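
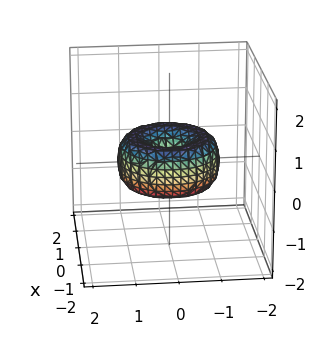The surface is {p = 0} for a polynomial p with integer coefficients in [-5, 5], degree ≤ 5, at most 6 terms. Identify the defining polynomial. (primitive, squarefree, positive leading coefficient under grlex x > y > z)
2*x^4 + 4*x^2*y^2 + 2*y^4 - 3*x^2 - 3*y^2 + 3*z^2

First, deg p = 4. The shape is more complex than any degree-3 surface.
Next, symmetry: every cross-section ⟂ z is a circle, so x, y appear only via x² + y².
Then, observable constraints: it meets the y-axis at y = 0 (among the integer gridlines); it crosses the x-axis at the gridline x = 0; it meets the z-axis at z = 0 (among the integer gridlines).
Finally, assembling these constraints gives the stated polynomial.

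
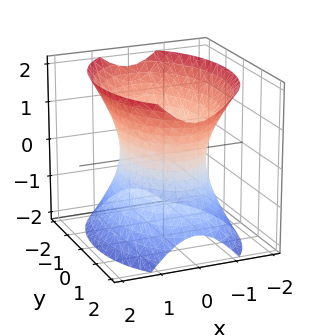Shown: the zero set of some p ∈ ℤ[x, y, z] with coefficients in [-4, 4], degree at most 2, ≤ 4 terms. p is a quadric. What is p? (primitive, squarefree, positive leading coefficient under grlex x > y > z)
2*x^2 + y^2 - z^2 - 2

Degree: an hourglass — one-sheet hyperboloid; a quadric, so deg p = 2.
Symmetries: it's symmetric under z → −z, forcing even powers of z; mirror symmetry x ↦ −x ⇒ only even powers of x; the y ↦ −y reflection is a symmetry, so y appears only in even powers.
Observable constraints: no z-intercept at any integer in the box; among the integer gridlines, it crosses the x-axis at x ∈ {-1, 1}.
Matching integer coefficients to the picture gives p.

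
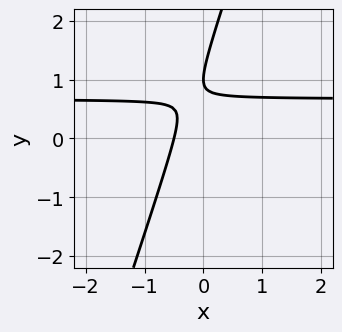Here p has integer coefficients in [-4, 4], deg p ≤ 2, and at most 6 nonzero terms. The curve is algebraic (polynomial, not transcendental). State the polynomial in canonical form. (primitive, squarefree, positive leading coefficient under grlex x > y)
3*x*y - y^2 - 2*x + 2*y - 1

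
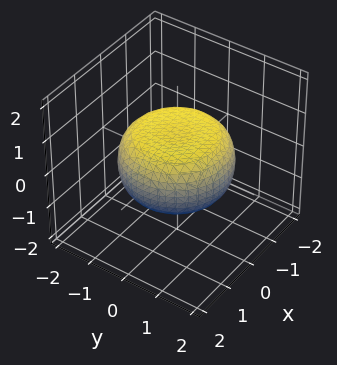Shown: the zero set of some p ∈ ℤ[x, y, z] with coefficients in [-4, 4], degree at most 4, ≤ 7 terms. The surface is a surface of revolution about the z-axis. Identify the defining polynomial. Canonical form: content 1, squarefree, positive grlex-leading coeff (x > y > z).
x^4 + 2*x^2*y^2 + y^4 - x^2 - y^2 + 3*z^2 - 2

(a) Degree: no degree-3 surface has this shape, so deg p = 4.
(b) Symmetry: the surface is invariant under rotation about z: p = q(x² + y², z).
(c) From the axis intercepts and sections: a circular section at z = 0 has radius between 1 and 2.
(d) The integer polynomial consistent with all of this is the stated p.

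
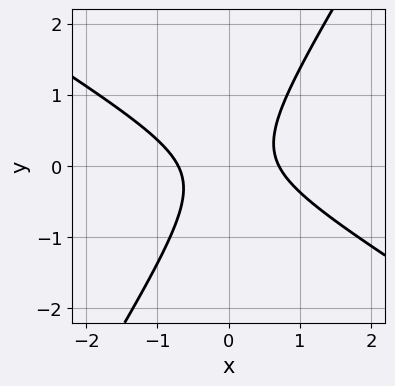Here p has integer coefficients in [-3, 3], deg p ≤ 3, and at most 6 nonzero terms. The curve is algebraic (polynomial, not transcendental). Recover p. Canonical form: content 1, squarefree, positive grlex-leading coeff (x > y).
First, degree: the shape is more complex than any degree-1 curve, so deg p = 2.
Then, against the integer gridlines: no y-intercept at any integer in the box.
Finally, together with the visible shape, these determine p as stated.

2*x^2 + 2*x*y - 2*y^2 - 1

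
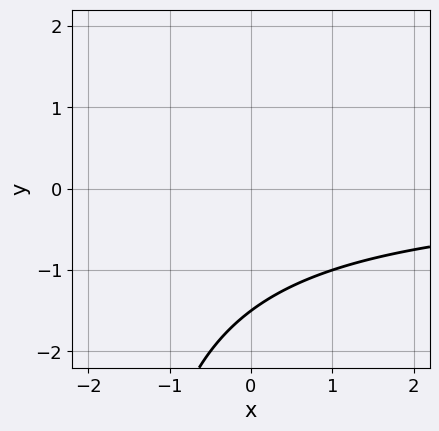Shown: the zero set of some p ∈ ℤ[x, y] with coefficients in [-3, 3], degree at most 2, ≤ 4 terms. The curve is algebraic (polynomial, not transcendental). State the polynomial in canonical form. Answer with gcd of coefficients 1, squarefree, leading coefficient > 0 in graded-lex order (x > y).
The degree is 2 — a generic line meets the curve in up to 2 points.
Reading off the gridlines: no x-intercept at any integer in the box.
Putting this together gives p.

x*y + 2*y + 3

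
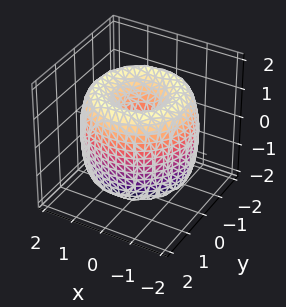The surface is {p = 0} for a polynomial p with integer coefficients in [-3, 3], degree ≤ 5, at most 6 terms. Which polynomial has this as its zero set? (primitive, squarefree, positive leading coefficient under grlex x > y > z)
x^4 + 2*x^2*y^2 + y^4 - 3*x^2 - 3*y^2 + z^2

Degree: a generic line meets the surface in up to 4 points, so deg p = 4.
By symmetry, every cross-section ⟂ z is a circle, so x, y appear only via x² + y².
Observable constraints: it crosses the y-axis at the gridline y = 0; a circular section at z = 0 has radius between 1 and 2.
Matching integer coefficients to the picture gives p.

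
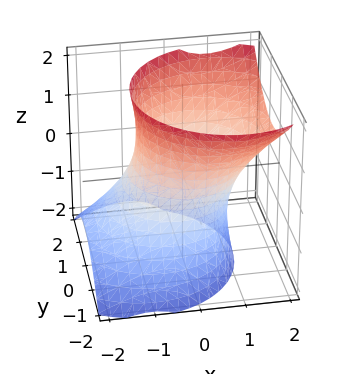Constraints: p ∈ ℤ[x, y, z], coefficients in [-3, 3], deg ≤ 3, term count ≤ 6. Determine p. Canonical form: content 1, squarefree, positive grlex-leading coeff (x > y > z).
2*x^2 - 2*x*z + 2*y^2 - z^2 - 3

1. deg p = 2.
2. Observable constraints: the surface avoids every integer z-axis point in the box.
3. The integer polynomial consistent with all of this is the stated p.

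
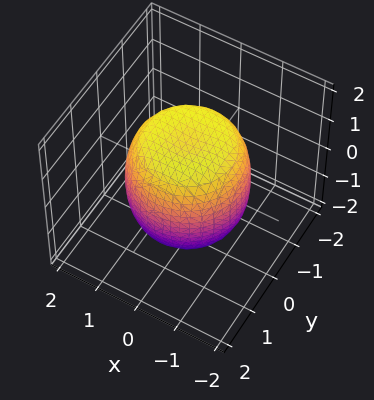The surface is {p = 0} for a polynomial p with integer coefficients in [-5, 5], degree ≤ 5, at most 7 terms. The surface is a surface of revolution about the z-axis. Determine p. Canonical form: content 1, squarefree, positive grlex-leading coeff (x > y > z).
2*x^4 + 4*x^2*y^2 + 2*y^4 - 2*x^2 - 2*y^2 + 2*z^2 - 3

(a) The degree is 4 — the shape is more complex than any degree-3 surface.
(b) Symmetries: rotational symmetry about the z-axis ⇒ p depends on x, y only through x² + y².
(c) Checking where it meets the axes: a circular section at z = 1 has radius between 1 and 2.
(d) The integer polynomial consistent with all of this is the stated p.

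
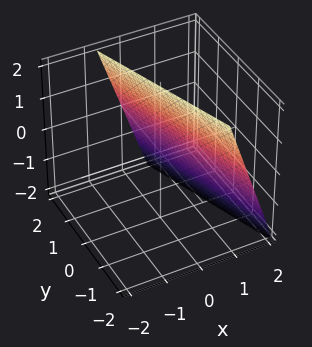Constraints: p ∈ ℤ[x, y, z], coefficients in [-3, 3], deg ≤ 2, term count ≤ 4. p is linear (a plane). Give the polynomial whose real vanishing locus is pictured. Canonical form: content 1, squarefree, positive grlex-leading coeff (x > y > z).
1. deg p = 1.
2. Against the integer gridlines: it crosses the y-axis at the gridline y = 2; it crosses the z-axis at the gridline z = 2.
3. Assembling these constraints gives the stated polynomial.

3*x + y + z - 2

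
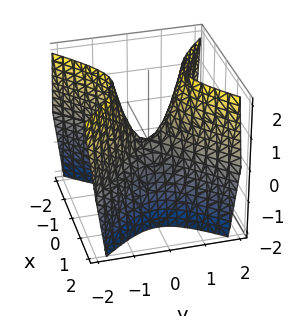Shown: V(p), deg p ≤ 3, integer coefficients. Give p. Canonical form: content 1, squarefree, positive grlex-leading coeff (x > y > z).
(a) Degree: a saddle surface; a quadric, so deg p = 2.
(b) Symmetries: mirror symmetry y ↦ −y ⇒ only even powers of y; the x ↦ −x reflection is a symmetry, so x appears only in even powers.
(c) From the axis intercepts and sections: it crosses the z-axis at the gridline z = 0; it meets the y-axis at y = 0 (among the integer gridlines); it crosses the x-axis at the gridline x = 0.
(d) The integer polynomial consistent with all of this is the stated p.

2*x^2 - 2*y^2 + z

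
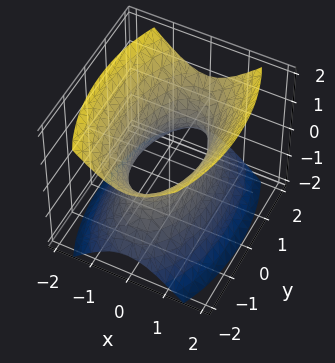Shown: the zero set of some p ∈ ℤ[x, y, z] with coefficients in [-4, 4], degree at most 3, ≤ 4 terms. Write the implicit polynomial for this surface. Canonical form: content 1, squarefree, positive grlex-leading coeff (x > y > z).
3*x^2 + y^2 - 2*z^2 - 2

The degree is 2 — an hourglass — one-sheet hyperboloid; a quadric.
Symmetries: the z ↦ −z reflection is a symmetry, so z appears only in even powers; it's symmetric under y → −y, forcing even powers of y; the x ↦ −x reflection is a symmetry, so x appears only in even powers.
From the axis intercepts and sections: no z-intercept at any integer in the box.
The integer polynomial consistent with all of this is the stated p.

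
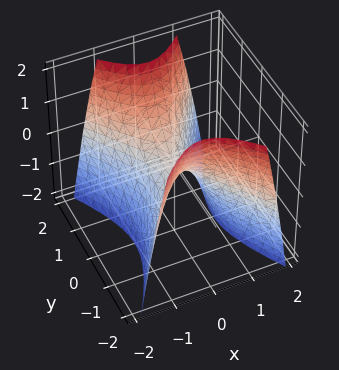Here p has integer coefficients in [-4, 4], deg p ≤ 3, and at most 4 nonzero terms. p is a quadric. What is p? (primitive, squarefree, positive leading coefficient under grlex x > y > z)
2*x^2 - y^2 + z

deg p = 2. A hyperbolic paraboloid; a quadric.
Symmetries: it's symmetric under y → −y, forcing even powers of y; it's symmetric under x → −x, forcing even powers of x.
Checking where it meets the axes: it crosses the z-axis at the gridline z = 0; one y-axis crossing is at y = 0.
These observations pin down the coefficients.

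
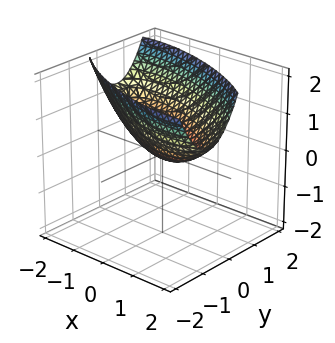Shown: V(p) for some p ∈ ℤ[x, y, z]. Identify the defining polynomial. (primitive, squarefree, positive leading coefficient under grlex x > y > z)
x^2 + 2*x*y + 3*y^2 - 3*z

The degree is 2 — no degree-1 surface has this shape.
From the visible intercepts: it crosses the x-axis at the gridline x = 0; it crosses the y-axis at the gridline y = 0; it crosses the z-axis at the gridline z = 0.
Assembling these constraints gives the stated polynomial.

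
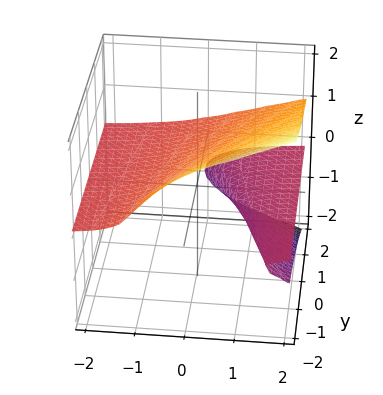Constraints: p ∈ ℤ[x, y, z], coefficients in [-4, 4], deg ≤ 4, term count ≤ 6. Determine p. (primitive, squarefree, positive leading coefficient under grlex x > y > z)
1. I count 2 distinct pieces.
2. Degree: the shape is more complex than any degree-2 surface, so deg p = 3.
3. Against the integer gridlines: no x-intercept at any integer in the box; no y-intercept at any integer in the box.
4. Matching integer coefficients to the picture gives p.

2*y*z^2 + 3*z^3 - 3*x*z - 1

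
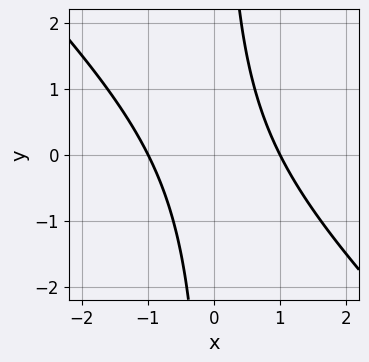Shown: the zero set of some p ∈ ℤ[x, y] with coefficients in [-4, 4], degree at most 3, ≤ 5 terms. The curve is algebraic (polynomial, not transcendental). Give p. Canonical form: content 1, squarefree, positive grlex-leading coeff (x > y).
First, degree: no degree-1 curve has this shape, so deg p = 2.
Next, observable constraints: the x-axis gridline crossings are at x ∈ {-1, 1}; the curve avoids every integer y-axis point in the box.
Finally, putting this together gives p.

x^2 + x*y - 1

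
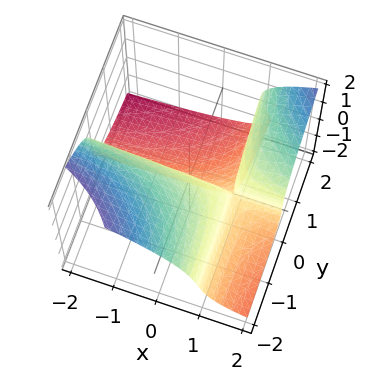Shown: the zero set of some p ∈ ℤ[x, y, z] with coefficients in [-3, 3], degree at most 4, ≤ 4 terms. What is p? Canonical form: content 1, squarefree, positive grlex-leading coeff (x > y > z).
First, degree: no degree-2 surface has this shape, so deg p = 3.
Next, from the visible intercepts: one z-axis crossing is at z = 0; one y-axis crossing is at y = 0; every point of the x-axis in the box is on the surface.
Finally, matching integer coefficients to the picture gives p.

x*y*z - 2*z^3 + 3*x*y - 3*y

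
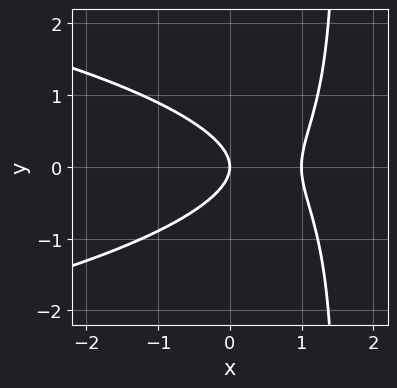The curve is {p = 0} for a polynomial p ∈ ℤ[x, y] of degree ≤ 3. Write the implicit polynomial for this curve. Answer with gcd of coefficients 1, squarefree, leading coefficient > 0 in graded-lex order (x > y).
2*x*y^2 + 2*x^2 - 3*y^2 - 2*x

(a) Degree: no degree-2 curve has this shape, so deg p = 3.
(b) Symmetries: mirror symmetry y ↦ −y ⇒ only even powers of y.
(c) From the visible intercepts: among the integer gridlines, it crosses the x-axis at x ∈ {0, 1}; it meets the y-axis at y = 0 (among the integer gridlines).
(d) Together with the visible shape, these determine p as stated.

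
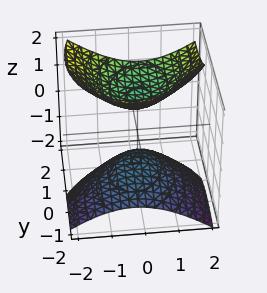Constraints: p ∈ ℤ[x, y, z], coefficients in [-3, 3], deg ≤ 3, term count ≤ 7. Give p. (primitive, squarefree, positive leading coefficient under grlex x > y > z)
3*x^2 - x*y + 2*y^2 - 3*y*z - 3*z^2 + 2

(a) The picture has 2 separate pieces. They look like related sheets of one shape, so recover p as a whole.
(b) Degree: the shape is more complex than any degree-1 surface, so deg p = 2.
(c) Checking where it meets the axes: the surface avoids every integer y-axis point in the box; no x-intercept at any integer in the box.
(d) Together with the visible shape, these determine p as stated.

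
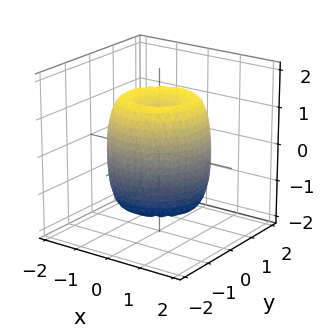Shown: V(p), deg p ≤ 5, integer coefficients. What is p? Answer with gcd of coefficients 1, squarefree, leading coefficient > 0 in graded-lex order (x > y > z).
2*x^4 + 4*x^2*y^2 + 2*y^4 - 3*x^2 - 3*y^2 + z^2 - 1

First, degree: a generic line meets the surface in up to 4 points, so deg p = 4.
Then, symmetries: rotational symmetry about the z-axis ⇒ p depends on x, y only through x² + y².
Then, from the axis intercepts and sections: a circular section at z = 0 has radius between 1 and 2; the z-axis gridline crossings are at z ∈ {-1, 1}.
Finally, putting this together gives p.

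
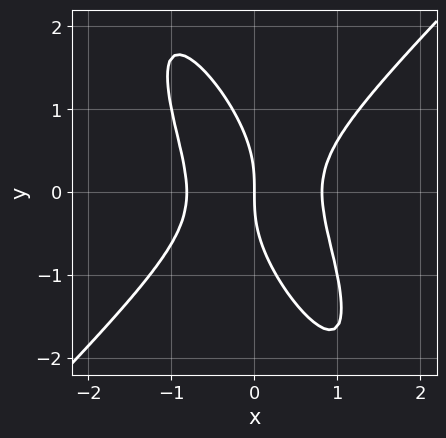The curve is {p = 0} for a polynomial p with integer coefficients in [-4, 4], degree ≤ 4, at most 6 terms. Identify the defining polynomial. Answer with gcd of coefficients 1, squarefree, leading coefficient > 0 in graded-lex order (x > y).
3*x^3 - 2*x*y^2 - y^3 - 2*x

1. Degree: no degree-2 curve has this shape, so deg p = 3.
2. From the axis intercepts and sections: it crosses the y-axis at the gridline y = 0; it meets the x-axis at x = 0 (among the integer gridlines).
3. Assembling these constraints gives the stated polynomial.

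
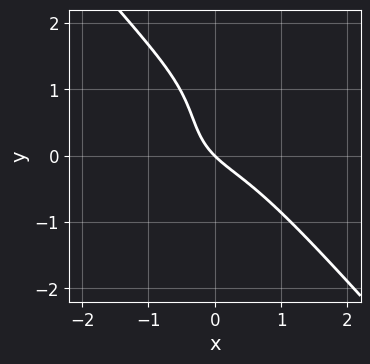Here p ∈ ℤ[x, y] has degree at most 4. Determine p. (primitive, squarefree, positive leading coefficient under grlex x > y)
The degree is 3 — a generic line meets the curve in up to 3 points.
Checking where it meets the axes: one y-axis crossing is at y = 0; it crosses the x-axis at the gridline x = 0.
Solving for integer coefficients yields p as stated.

3*x^3 + 2*y^3 - 3*y^2 + 3*x + 3*y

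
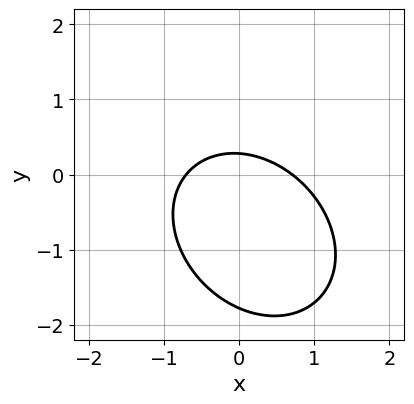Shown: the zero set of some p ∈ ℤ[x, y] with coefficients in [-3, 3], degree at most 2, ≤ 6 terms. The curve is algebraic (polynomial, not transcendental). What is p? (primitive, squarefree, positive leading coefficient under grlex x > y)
2*x^2 + x*y + 2*y^2 + 3*y - 1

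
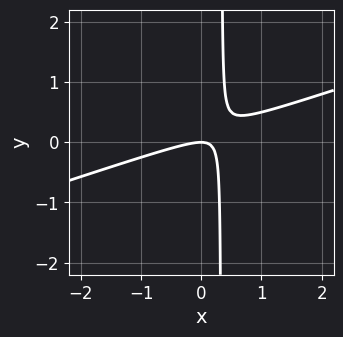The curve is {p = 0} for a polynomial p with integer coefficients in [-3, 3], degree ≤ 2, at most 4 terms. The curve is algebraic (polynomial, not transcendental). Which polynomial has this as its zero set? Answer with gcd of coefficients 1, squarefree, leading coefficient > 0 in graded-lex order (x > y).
(a) deg p = 2. No degree-1 curve has this shape.
(b) Checking where it meets the axes: one y-axis crossing is at y = 0; it crosses the x-axis at the gridline x = 0.
(c) Putting this together gives p.

x^2 - 3*x*y + y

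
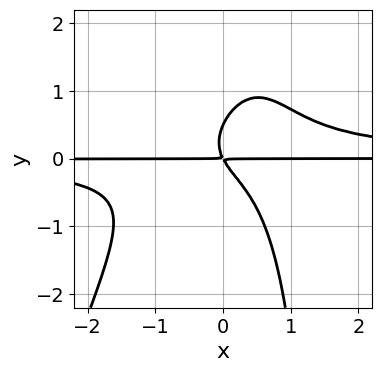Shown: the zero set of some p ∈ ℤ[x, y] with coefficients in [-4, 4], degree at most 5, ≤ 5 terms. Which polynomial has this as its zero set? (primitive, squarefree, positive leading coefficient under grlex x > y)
3*x^2*y^2 - x*y^3 + 2*y^3 - 2*x*y - y^2

1. The degree is 4 — the shape is more complex than any degree-3 curve.
2. Against the integer gridlines: every point of the x-axis in the box is on the curve.
3. These observations pin down the coefficients.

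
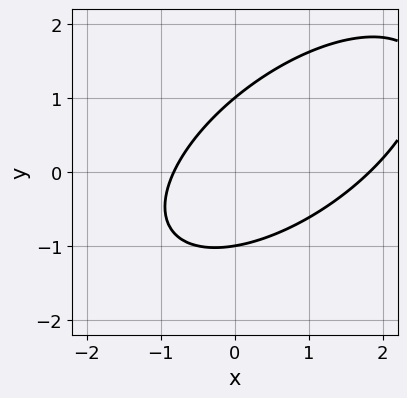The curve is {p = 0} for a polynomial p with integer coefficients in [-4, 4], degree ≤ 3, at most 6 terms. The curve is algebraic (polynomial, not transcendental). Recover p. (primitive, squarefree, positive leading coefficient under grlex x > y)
2*x^2 - 3*x*y + 3*y^2 - 2*x - 3

1. deg p = 2. No degree-1 curve has this shape.
2. From the axis intercepts and sections: the y-axis gridline crossings are at y ∈ {-1, 1}.
3. Assembling these constraints gives the stated polynomial.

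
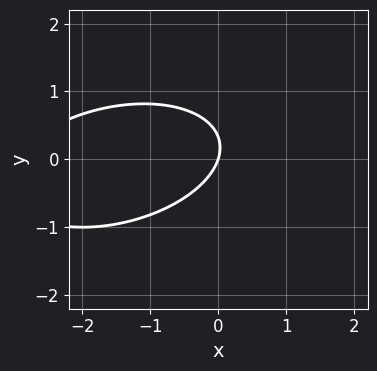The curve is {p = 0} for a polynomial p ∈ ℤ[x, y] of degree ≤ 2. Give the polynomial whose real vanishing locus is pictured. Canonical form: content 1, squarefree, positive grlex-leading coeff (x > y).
1. deg p = 2.
2. From the axis intercepts and sections: one x-axis crossing is at x = 0; it meets the y-axis at y = 0 (among the integer gridlines).
3. Together with the visible shape, these determine p as stated.

x^2 - x*y + 3*y^2 + 3*x - y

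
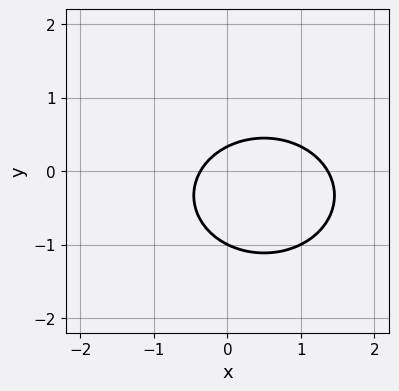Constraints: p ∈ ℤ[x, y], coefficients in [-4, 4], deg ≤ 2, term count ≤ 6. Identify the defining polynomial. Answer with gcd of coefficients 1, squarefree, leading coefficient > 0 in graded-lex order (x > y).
2*x^2 + 3*y^2 - 2*x + 2*y - 1

First, the degree is 2 — no degree-1 curve has this shape.
Then, reading off the gridlines: it meets the y-axis at y = -1 (among the integer gridlines).
Finally, fitting integer coefficients to these (and the overall shape) gives p.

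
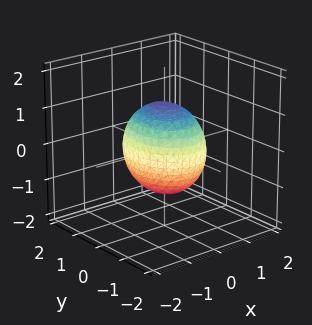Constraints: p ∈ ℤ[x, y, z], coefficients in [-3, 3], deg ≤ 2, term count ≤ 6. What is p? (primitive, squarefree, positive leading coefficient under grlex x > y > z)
3*x^2 + 2*y^2 + 2*z^2 - 3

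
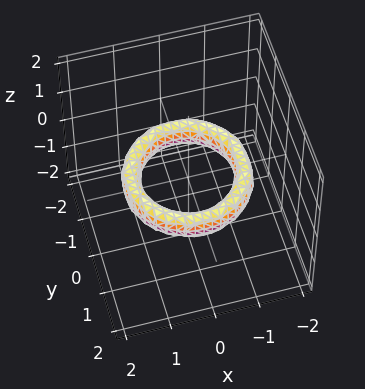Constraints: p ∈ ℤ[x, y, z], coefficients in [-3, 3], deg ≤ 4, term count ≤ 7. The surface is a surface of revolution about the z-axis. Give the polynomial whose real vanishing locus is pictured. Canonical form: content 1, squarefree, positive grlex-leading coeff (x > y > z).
x^4 + 2*x^2*y^2 + y^4 - 3*x^2 - 3*y^2 + 2*z^2 + 2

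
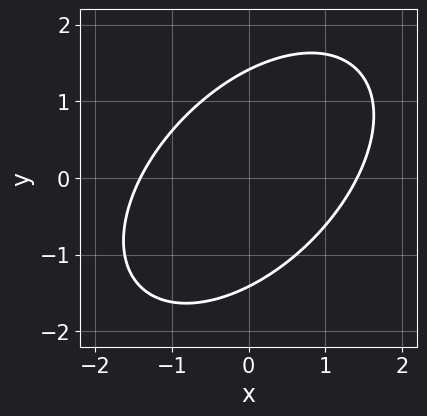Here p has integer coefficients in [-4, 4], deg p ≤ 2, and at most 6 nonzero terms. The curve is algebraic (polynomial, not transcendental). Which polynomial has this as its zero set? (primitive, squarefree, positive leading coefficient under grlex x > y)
x^2 - x*y + y^2 - 2

First, deg p = 2. No degree-1 curve has this shape.
Finally, matching integer coefficients to the picture gives p.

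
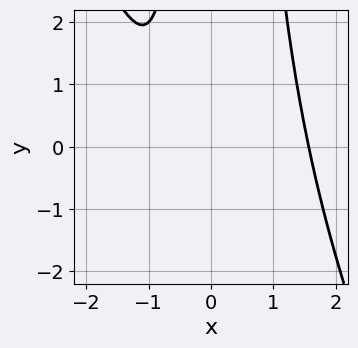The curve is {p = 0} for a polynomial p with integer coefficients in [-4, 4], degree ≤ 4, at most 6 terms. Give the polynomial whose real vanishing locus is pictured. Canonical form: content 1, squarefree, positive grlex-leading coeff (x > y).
2*x^3 + x^2*y - 3*x - 3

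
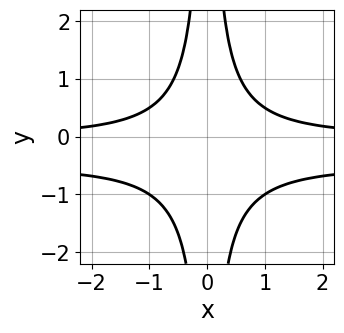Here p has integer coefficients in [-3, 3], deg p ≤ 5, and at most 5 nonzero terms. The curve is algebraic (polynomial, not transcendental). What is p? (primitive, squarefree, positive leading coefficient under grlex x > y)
First, deg p = 4. No degree-3 curve has this shape.
Then, symmetries: it's symmetric under x → −x, forcing even powers of x.
Then, checking where it meets the axes: it misses every integer gridline on the x-axis; no y-intercept at any integer in the box.
Finally, assembling these constraints gives the stated polynomial.

2*x^2*y^2 + x^2*y - 1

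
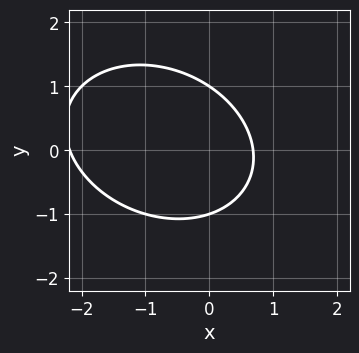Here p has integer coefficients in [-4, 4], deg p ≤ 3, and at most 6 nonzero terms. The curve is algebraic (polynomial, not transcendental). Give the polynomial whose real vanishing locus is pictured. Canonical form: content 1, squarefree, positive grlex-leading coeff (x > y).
2*x^2 + x*y + 3*y^2 + 3*x - 3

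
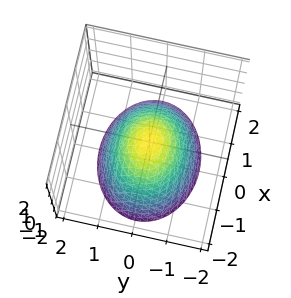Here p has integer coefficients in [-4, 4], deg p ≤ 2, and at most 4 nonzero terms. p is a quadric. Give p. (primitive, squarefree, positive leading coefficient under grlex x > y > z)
Degree: a single bowl opening along one axis; a quadric, so deg p = 2.
Symmetries: it's symmetric under x → −x, forcing even powers of x; the y ↦ −y reflection is a symmetry, so y appears only in even powers.
Against the integer gridlines: it crosses the z-axis at the gridline z = 0; it meets the x-axis at x = 0 (among the integer gridlines); it meets the y-axis at y = 0 (among the integer gridlines).
Matching integer coefficients to the picture gives p.

2*x^2 + 3*y^2 + 3*z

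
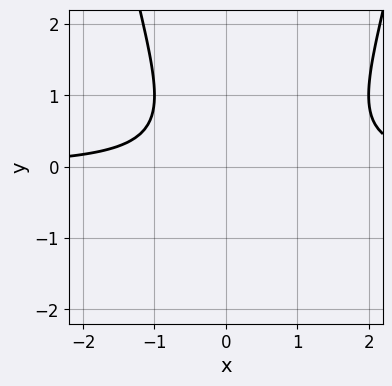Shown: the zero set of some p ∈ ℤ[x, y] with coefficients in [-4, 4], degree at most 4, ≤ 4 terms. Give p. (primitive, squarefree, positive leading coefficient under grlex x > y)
x^2*y - x*y - y^2 - 1

1. deg p = 3. No degree-2 curve has this shape.
2. Reading off the gridlines: it misses every integer gridline on the y-axis; it misses every integer gridline on the x-axis.
3. Matching integer coefficients to the picture gives p.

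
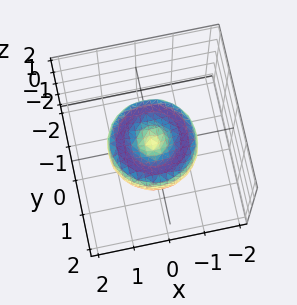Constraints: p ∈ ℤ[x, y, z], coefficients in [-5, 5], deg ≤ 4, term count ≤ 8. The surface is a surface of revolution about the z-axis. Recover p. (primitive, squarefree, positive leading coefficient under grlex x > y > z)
2*x^4 + 4*x^2*y^2 + 2*y^4 - 3*x^2 - 3*y^2 + 3*z^2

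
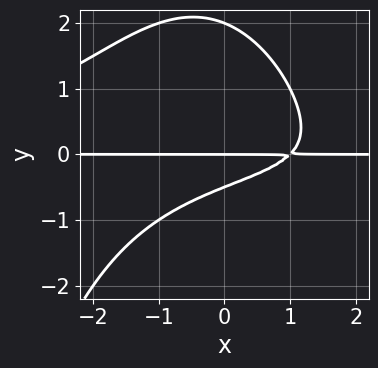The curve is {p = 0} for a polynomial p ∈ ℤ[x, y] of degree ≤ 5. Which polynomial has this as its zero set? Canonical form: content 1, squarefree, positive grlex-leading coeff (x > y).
x^2*y^2 + 2*y^3 + 2*x*y - 3*y^2 - 2*y

First, degree: a generic line meets the curve in up to 4 points, so deg p = 4.
Then, from the axis intercepts and sections: among the integer gridlines, it crosses the y-axis at y ∈ {0, 2}; every point of the x-axis in the box is on the curve.
Finally, fitting integer coefficients to these (and the overall shape) gives p.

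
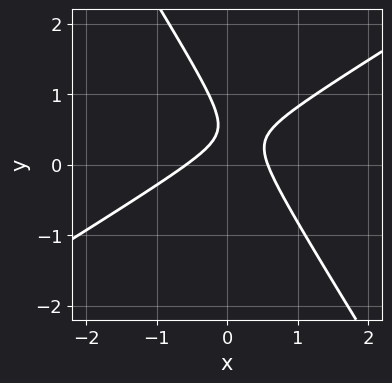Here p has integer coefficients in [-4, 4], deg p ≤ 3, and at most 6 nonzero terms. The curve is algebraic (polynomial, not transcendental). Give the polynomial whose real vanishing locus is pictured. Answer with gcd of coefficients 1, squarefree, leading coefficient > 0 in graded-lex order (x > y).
3*x^2 - 3*x*y - 3*y^2 + 3*y - 1

Degree: the shape is more complex than any degree-1 curve, so deg p = 2.
Against the integer gridlines: it misses every integer gridline on the y-axis.
Together with the visible shape, these determine p as stated.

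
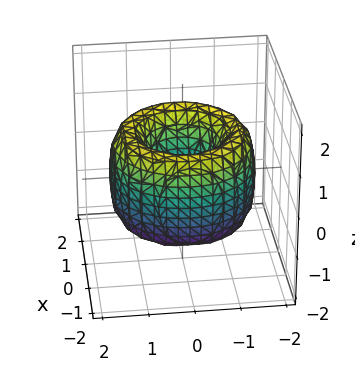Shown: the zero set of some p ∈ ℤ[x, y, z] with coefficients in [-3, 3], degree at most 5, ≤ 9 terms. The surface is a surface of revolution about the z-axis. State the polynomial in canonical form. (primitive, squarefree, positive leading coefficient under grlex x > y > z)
Degree: a generic line meets the surface in up to 4 points, so deg p = 4.
By symmetry, the z-axis is an axis of rotation, so x and y enter only as x² + y².
Checking where it meets the axes: no z-intercept at any integer in the box; a circular section at z = 0 has radius between 0 and 1.
The integer polynomial consistent with all of this is the stated p.

x^4 + 2*x^2*y^2 + y^4 - 3*x^2 - 3*y^2 + z^2 + 1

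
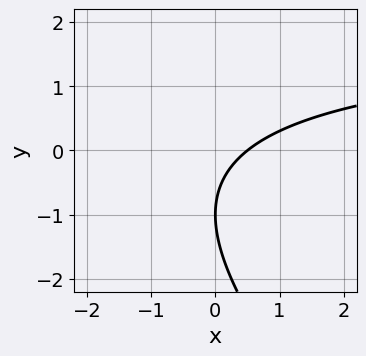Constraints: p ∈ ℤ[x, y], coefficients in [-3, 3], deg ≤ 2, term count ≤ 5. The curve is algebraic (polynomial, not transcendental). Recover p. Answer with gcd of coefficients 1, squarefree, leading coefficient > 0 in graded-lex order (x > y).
1. The degree is 2 — no degree-1 curve has this shape.
2. Against the integer gridlines: it meets the y-axis at y = -1 (among the integer gridlines).
3. Fitting integer coefficients to these (and the overall shape) gives p.

x*y + y^2 - 2*x + 2*y + 1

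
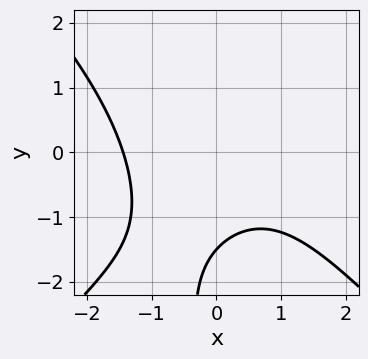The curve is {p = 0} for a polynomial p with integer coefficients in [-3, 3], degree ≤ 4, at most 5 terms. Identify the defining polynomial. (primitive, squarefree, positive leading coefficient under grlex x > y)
x^3 - x*y^2 + 2*y + 3

deg p = 3. The shape is more complex than any degree-2 curve.
Matching integer coefficients to the picture gives p.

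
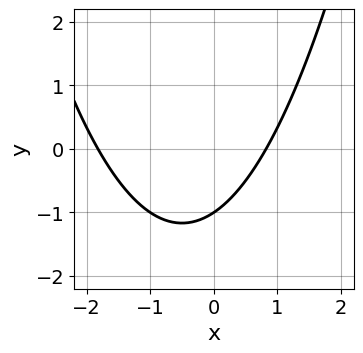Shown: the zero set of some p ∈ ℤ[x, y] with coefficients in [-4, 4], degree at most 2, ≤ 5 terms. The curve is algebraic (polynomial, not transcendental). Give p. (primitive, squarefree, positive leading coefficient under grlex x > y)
2*x^2 + 2*x - 3*y - 3

Degree: no degree-1 curve has this shape, so deg p = 2.
From the visible intercepts: it crosses the y-axis at the gridline y = -1.
Fitting integer coefficients to these (and the overall shape) gives p.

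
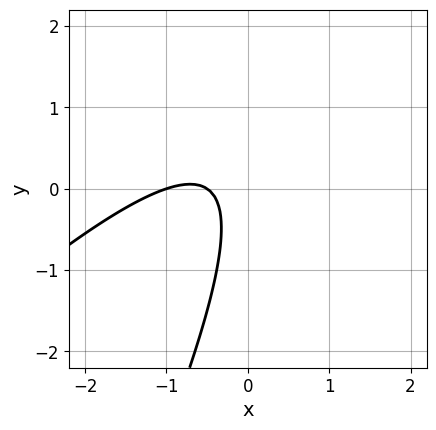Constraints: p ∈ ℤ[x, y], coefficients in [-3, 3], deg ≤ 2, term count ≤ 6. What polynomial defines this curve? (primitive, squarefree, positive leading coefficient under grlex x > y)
2*x^2 - 3*x*y + y^2 + 3*x + 1

First, the degree is 2 — a generic line meets the curve in up to 2 points.
Next, from the axis intercepts and sections: it crosses the x-axis at the gridline x = -1; the curve avoids every integer y-axis point in the box.
Finally, solving for integer coefficients yields p as stated.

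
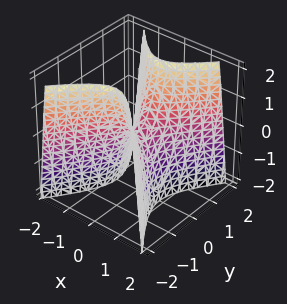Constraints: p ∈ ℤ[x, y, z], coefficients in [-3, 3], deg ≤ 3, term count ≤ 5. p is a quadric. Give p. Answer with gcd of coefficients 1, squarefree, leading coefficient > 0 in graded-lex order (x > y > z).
First, the degree is 2 — a hyperbolic paraboloid; a quadric.
Next, symmetries: the y ↦ −y reflection is a symmetry, so y appears only in even powers; it's symmetric under x → −x, forcing even powers of x.
Next, observable constraints: one y-axis crossing is at y = 0; one z-axis crossing is at z = 0.
Finally, together with the visible shape, these determine p as stated.

3*x^2 - 2*y^2 + z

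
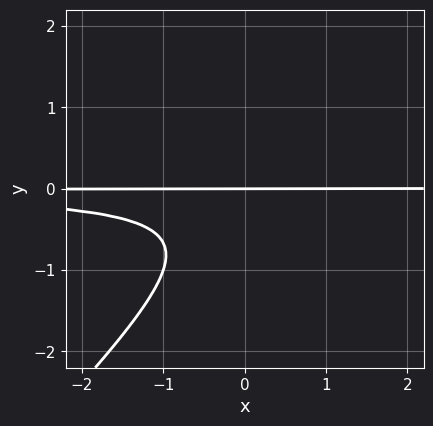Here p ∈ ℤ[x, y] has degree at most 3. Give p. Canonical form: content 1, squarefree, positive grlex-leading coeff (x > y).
3*x*y^2 - 3*y^3 - 2*y^2 - 2*y

(a) Degree: no degree-2 curve has this shape, so deg p = 3.
(b) Checking where it meets the axes: one y-axis crossing is at y = 0; every point of the x-axis in the box is on the curve.
(c) Solving for integer coefficients yields p as stated.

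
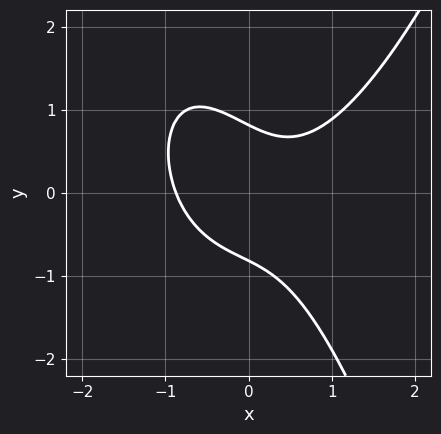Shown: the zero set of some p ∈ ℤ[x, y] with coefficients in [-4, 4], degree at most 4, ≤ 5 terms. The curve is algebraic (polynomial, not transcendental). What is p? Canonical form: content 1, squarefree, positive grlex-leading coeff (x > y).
3*x^3 - 3*x*y - 3*y^2 + 2

First, degree: no degree-2 curve has this shape, so deg p = 3.
Finally, matching integer coefficients to the picture gives p.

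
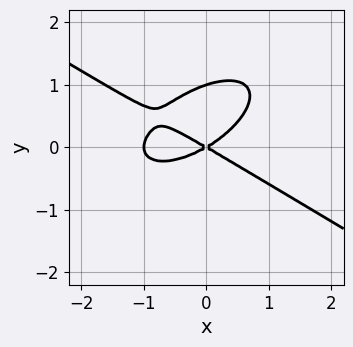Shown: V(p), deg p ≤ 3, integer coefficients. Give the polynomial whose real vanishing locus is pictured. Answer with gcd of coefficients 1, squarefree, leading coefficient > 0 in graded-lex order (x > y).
Degree: no degree-2 curve has this shape, so deg p = 3.
Against the integer gridlines: the y-axis gridline crossings are at y ∈ {0, 1}; among the integer gridlines, it crosses the x-axis at x ∈ {-1, 0}.
Putting this together gives p.

x^3 - x*y^2 + 3*y^3 + x^2 - 3*y^2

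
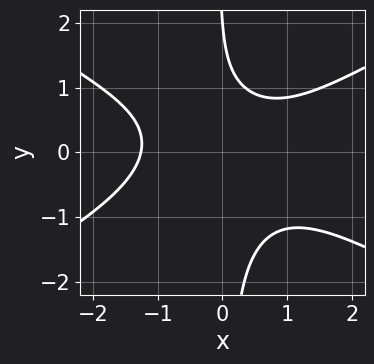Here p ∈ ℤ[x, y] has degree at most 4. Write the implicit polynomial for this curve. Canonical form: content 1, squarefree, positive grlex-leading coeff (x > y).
x^3 - 3*x*y^2 - y + 2

The degree is 3 — a generic line meets the curve in up to 3 points.
From the axis intercepts and sections: it crosses the y-axis at the gridline y = 2.
The integer polynomial consistent with all of this is the stated p.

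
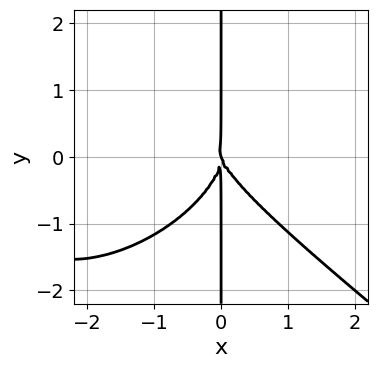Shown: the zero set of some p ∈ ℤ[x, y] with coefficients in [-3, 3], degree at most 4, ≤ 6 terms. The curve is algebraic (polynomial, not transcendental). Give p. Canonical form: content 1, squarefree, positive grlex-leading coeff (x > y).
x^4 + 2*x*y^3 + 3*x^3 + x^2*y

1. Degree: the shape is more complex than any degree-3 curve, so deg p = 4.
2. From the visible intercepts: every point of the y-axis in the box is on the curve; it meets the x-axis at x = 0 (among the integer gridlines).
3. The integer polynomial consistent with all of this is the stated p.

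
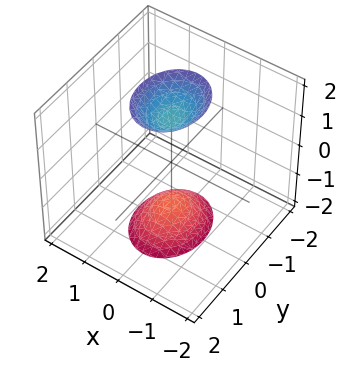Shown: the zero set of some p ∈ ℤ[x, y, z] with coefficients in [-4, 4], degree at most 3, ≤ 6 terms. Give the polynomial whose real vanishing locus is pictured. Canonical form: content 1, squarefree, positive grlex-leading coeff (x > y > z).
First, I count 2 distinct pieces.
Then, deg p = 2.
Next, symmetries: it's symmetric under y → −y, forcing even powers of y; it's symmetric under x → −x, forcing even powers of x; it's symmetric under z → −z, forcing even powers of z.
Then, reading off the gridlines: the surface avoids every integer x-axis point in the box; it misses every integer gridline on the y-axis.
Finally, these observations pin down the coefficients.

3*x^2 + 2*y^2 - z^2 + 2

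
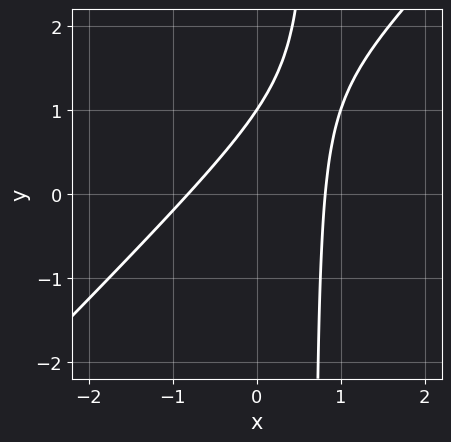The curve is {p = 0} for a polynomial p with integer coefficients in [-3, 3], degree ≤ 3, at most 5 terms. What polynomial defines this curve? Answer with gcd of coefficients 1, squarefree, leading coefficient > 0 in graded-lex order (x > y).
1. deg p = 2. No degree-1 curve has this shape.
2. From the axis intercepts and sections: it meets the y-axis at y = 1 (among the integer gridlines).
3. These observations pin down the coefficients.

3*x^2 - 3*x*y + 2*y - 2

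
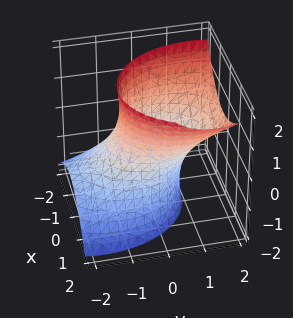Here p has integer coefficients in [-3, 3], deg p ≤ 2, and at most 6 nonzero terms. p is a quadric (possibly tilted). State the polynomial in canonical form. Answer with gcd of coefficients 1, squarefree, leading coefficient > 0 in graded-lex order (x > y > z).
3*x^2 - x*z + 2*y^2 - 3*y*z - z^2 - 3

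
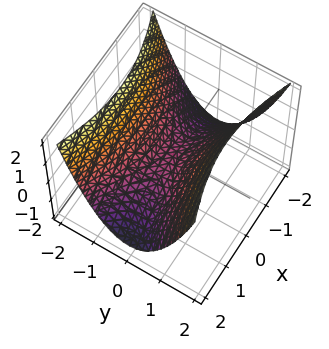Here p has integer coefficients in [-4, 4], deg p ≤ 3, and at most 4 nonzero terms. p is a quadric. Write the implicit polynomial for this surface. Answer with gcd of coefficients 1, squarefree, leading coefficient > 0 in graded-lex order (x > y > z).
x^2 - 3*y^2 + 3*z

1. deg p = 2. A hyperbolic paraboloid; a quadric.
2. Symmetries: it's symmetric under x → −x, forcing even powers of x; mirror symmetry y ↦ −y ⇒ only even powers of y.
3. Reading off the gridlines: it meets the z-axis at z = 0 (among the integer gridlines); one x-axis crossing is at x = 0.
4. Putting this together gives p.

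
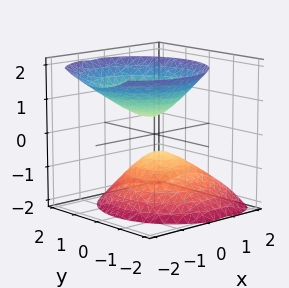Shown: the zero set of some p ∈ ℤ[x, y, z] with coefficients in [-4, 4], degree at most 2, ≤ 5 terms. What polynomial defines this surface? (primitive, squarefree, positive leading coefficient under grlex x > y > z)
3*x^2 + 2*x*z + 3*y^2 - 3*z^2 + 1

(a) I count 2 distinct pieces. They look like related sheets of one shape, so recover p as a whole.
(b) Degree: no degree-1 surface has this shape, so deg p = 2.
(c) Against the integer gridlines: it misses every integer gridline on the y-axis; the surface avoids every integer x-axis point in the box.
(d) These observations pin down the coefficients.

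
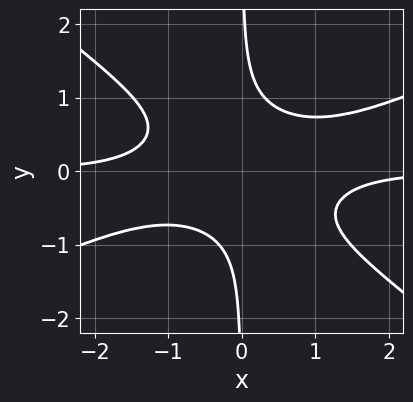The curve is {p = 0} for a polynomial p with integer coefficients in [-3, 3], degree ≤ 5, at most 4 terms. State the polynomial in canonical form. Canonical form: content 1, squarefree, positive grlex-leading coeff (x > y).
deg p = 4.
Checking where it meets the axes: the curve avoids every integer y-axis point in the box; it misses every integer gridline on the x-axis.
These observations pin down the coefficients.

x^3*y - x^2*y^2 - 3*x*y^3 + 1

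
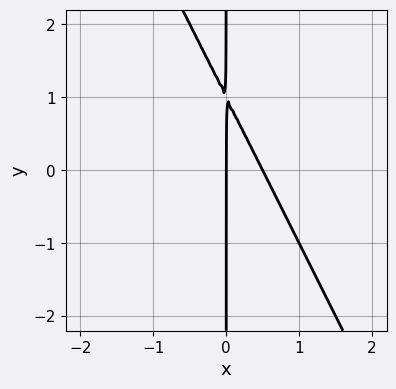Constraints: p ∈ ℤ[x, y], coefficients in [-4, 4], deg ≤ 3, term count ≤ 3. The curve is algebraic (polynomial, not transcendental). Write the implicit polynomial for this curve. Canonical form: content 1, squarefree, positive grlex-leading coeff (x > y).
2*x^2 + x*y - x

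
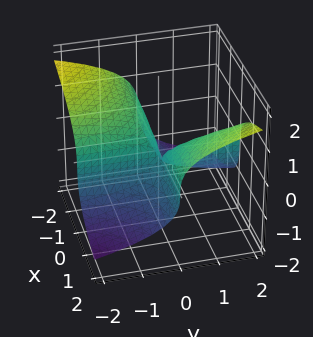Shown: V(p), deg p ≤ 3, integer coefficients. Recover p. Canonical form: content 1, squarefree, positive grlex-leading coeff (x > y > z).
3*z^3 - 3*x*y + y

deg p = 3. The shape is more complex than any degree-2 surface.
Observable constraints: the visible x-axis segment lies entirely on the surface; it crosses the z-axis at the gridline z = 0; it crosses the y-axis at the gridline y = 0.
Putting this together gives p.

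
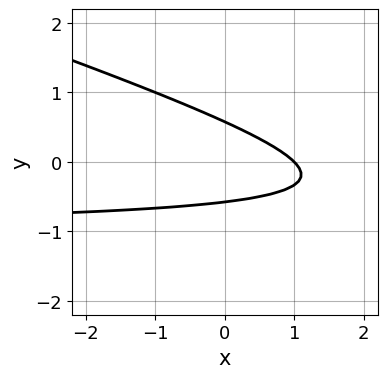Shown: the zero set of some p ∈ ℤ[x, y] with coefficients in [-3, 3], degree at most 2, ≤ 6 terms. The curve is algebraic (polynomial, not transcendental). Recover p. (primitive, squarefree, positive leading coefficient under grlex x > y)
The degree is 2 — a generic line meets the curve in up to 2 points.
Observable constraints: it crosses the x-axis at the gridline x = 1.
Putting this together gives p.

x*y + 3*y^2 + x - 1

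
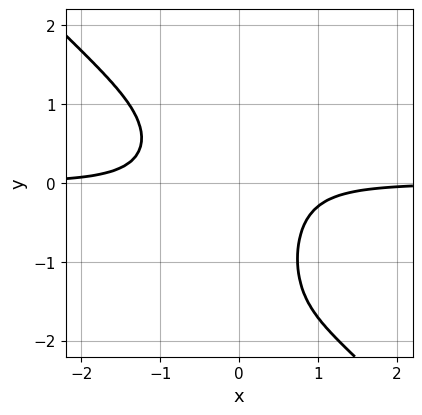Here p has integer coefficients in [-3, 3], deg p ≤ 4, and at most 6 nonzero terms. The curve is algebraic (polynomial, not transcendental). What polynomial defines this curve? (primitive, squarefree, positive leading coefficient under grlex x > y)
1. The degree is 4 — the shape is more complex than any degree-3 curve.
2. Checking where it meets the axes: the curve avoids every integer x-axis point in the box; no y-intercept at any integer in the box.
3. Solving for integer coefficients yields p as stated.

2*x^3*y + 2*x^2*y^2 + x^2*y + x*y + 1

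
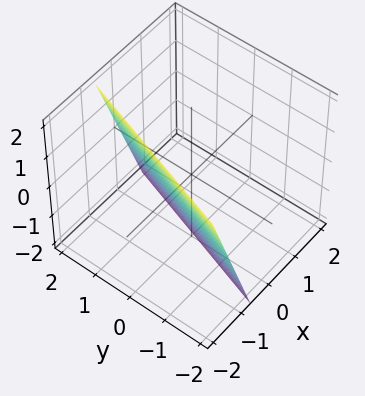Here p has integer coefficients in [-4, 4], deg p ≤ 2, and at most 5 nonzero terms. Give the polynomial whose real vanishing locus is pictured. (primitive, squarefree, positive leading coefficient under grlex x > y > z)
3*x - y + z + 2

1. deg p = 1.
2. Reading off the gridlines: one z-axis crossing is at z = -2; one y-axis crossing is at y = 2.
3. Assembling these constraints gives the stated polynomial.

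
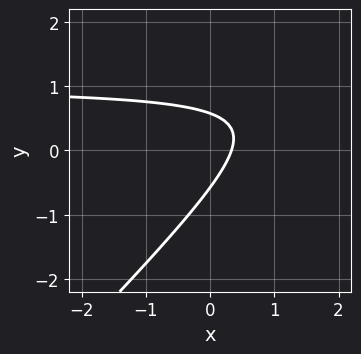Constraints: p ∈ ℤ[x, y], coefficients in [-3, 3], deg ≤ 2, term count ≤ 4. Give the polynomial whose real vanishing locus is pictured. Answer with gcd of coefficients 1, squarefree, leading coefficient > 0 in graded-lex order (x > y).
3*x*y - 3*y^2 - 3*x + 1

Degree: a generic line meets the curve in up to 2 points, so deg p = 2.
Solving for integer coefficients yields p as stated.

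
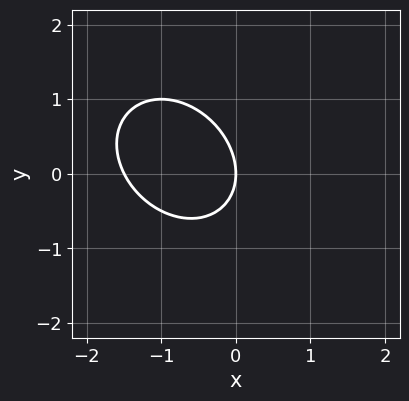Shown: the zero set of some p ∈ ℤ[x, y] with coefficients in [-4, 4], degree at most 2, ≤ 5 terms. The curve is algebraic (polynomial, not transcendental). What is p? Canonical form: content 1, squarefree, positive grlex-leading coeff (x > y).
2*x^2 + x*y + 2*y^2 + 3*x

Degree: a generic line meets the curve in up to 2 points, so deg p = 2.
Against the integer gridlines: it meets the y-axis at y = 0 (among the integer gridlines); it crosses the x-axis at the gridline x = 0.
Together with the visible shape, these determine p as stated.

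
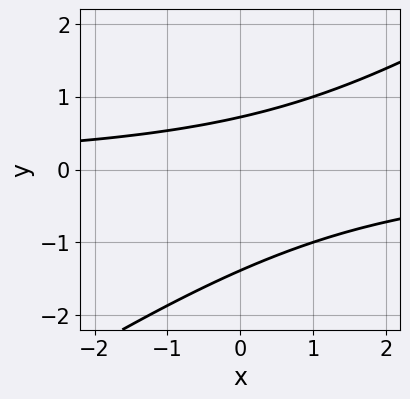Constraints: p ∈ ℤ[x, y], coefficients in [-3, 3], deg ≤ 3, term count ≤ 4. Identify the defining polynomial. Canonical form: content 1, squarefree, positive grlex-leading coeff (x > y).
Degree: no degree-1 curve has this shape, so deg p = 2.
Checking where it meets the axes: no x-intercept at any integer in the box.
Matching integer coefficients to the picture gives p.

2*x*y - 3*y^2 - 2*y + 3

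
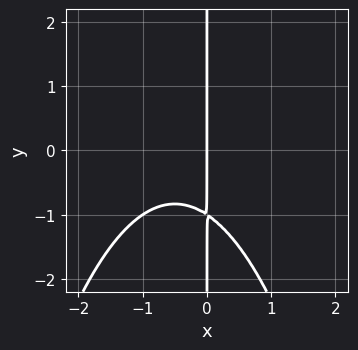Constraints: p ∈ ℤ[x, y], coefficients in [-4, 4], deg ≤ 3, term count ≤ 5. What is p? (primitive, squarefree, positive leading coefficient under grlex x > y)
2*x^3 + 2*x^2 + 3*x*y + 3*x

deg p = 3.
From the visible intercepts: one x-axis crossing is at x = 0; the visible y-axis segment lies entirely on the curve.
These observations pin down the coefficients.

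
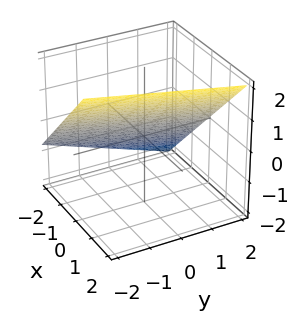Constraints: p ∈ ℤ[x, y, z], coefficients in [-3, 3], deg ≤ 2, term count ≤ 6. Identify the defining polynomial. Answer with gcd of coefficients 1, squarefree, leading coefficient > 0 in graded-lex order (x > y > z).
deg p = 1. Every cross-section is a straight line — this is a plane.
Against the integer gridlines: it meets the y-axis at y = 2 (among the integer gridlines).
Matching integer coefficients to the picture gives p.

3*x - y - 3*z + 2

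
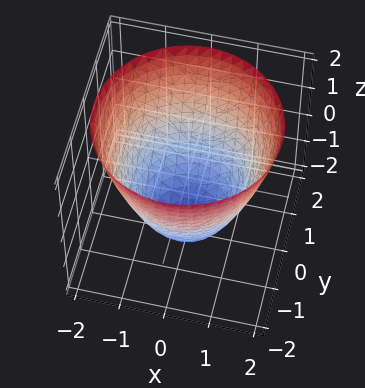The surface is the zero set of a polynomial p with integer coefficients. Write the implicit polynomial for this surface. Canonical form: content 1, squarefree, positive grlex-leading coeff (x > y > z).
Degree: a generic line meets the surface in up to 2 points, so deg p = 2.
Symmetry: the surface is invariant under rotation about z: p = q(x² + y², z).
From the visible intercepts: a circular section at z = 0 has radius between 1 and 2; it crosses the z-axis at the gridline z = -2.
Together with the visible shape, these determine p as stated.

x^2 + y^2 - z - 2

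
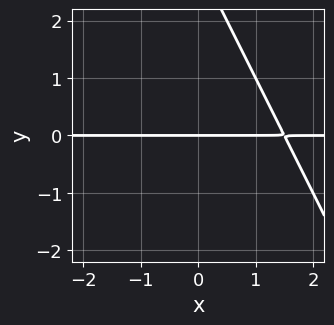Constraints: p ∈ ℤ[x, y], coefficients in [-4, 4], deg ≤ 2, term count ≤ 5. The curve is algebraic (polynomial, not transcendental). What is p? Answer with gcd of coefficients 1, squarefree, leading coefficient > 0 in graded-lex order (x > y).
2*x*y + y^2 - 3*y

First, degree: a generic line meets the curve in up to 2 points, so deg p = 2.
Then, against the integer gridlines: every point of the x-axis in the box is on the curve; it crosses the y-axis at the gridline y = 0.
Finally, assembling these constraints gives the stated polynomial.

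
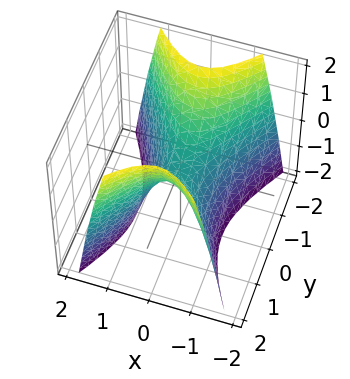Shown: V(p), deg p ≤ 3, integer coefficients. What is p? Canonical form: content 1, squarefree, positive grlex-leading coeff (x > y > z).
First, deg p = 2. A saddle surface; a quadric.
Next, symmetries: the y ↦ −y reflection is a symmetry, so y appears only in even powers; the x ↦ −x reflection is a symmetry, so x appears only in even powers.
Next, observable constraints: it crosses the x-axis at the gridline x = 0; one y-axis crossing is at y = 0.
Finally, the integer polynomial consistent with all of this is the stated p.

2*x^2 - y^2 + z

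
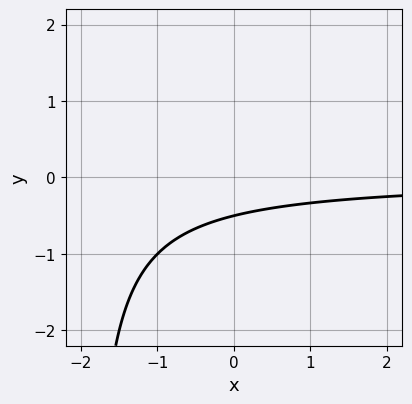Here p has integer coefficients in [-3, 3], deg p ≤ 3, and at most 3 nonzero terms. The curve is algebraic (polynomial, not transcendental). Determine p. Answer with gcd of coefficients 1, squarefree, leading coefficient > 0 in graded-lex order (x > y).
x*y + 2*y + 1

1. Degree: the shape is more complex than any degree-1 curve, so deg p = 2.
2. Against the integer gridlines: it misses every integer gridline on the x-axis.
3. The integer polynomial consistent with all of this is the stated p.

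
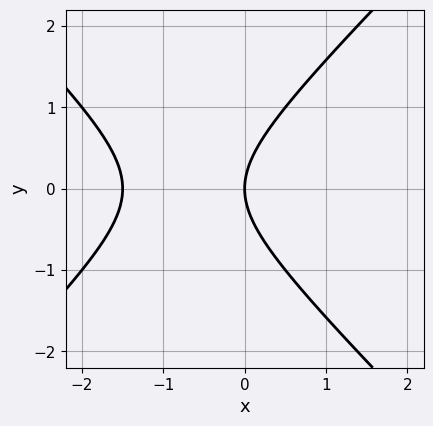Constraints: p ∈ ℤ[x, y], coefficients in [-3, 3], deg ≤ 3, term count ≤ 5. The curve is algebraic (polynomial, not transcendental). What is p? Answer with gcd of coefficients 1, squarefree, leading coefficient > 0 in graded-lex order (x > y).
2*x^2 - 2*y^2 + 3*x

(a) deg p = 2.
(b) Symmetries: mirror symmetry y ↦ −y ⇒ only even powers of y.
(c) From the visible intercepts: it meets the y-axis at y = 0 (among the integer gridlines); it meets the x-axis at x = 0 (among the integer gridlines).
(d) Fitting integer coefficients to these (and the overall shape) gives p.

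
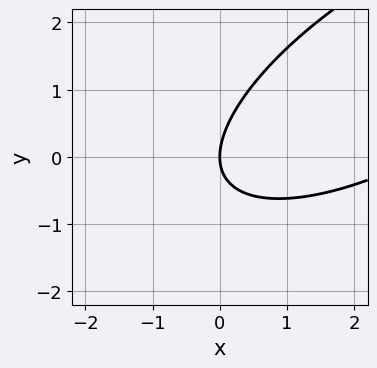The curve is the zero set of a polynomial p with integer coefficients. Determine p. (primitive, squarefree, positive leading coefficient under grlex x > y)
Degree: no degree-1 curve has this shape, so deg p = 2.
Reading off the gridlines: it meets the y-axis at y = 0 (among the integer gridlines); it meets the x-axis at x = 0 (among the integer gridlines).
Solving for integer coefficients yields p as stated.

x^2 - 2*x*y + 2*y^2 - 3*x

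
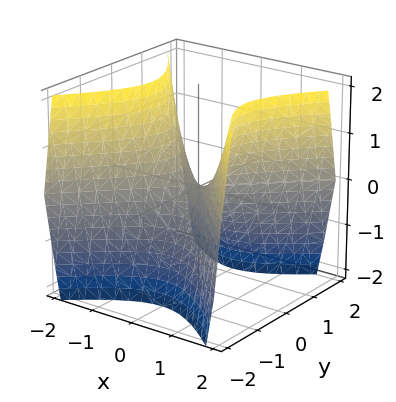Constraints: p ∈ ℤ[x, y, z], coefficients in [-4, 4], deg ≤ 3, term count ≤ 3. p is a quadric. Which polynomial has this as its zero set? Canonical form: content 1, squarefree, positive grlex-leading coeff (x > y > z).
3*x^2 - 3*y^2 - 2*z

First, degree: a saddle surface; a quadric, so deg p = 2.
Then, symmetries: it's symmetric under y → −y, forcing even powers of y; the x ↦ −x reflection is a symmetry, so x appears only in even powers.
Next, from the visible intercepts: it meets the x-axis at x = 0 (among the integer gridlines); it meets the z-axis at z = 0 (among the integer gridlines); one y-axis crossing is at y = 0.
Finally, assembling these constraints gives the stated polynomial.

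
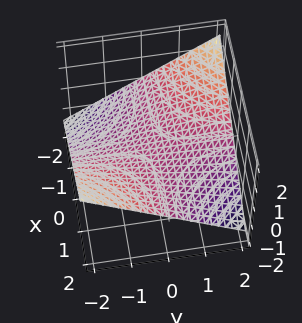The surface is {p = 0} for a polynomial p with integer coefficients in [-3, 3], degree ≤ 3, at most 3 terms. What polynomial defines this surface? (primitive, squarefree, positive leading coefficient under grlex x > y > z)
(a) deg p = 2.
(b) From the visible intercepts: every point of the x-axis in the box is on the surface; every point of the y-axis in the box is on the surface.
(c) The integer polynomial consistent with all of this is the stated p.

x*y + 3*z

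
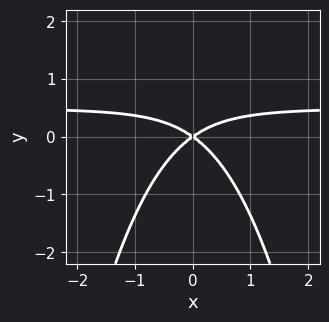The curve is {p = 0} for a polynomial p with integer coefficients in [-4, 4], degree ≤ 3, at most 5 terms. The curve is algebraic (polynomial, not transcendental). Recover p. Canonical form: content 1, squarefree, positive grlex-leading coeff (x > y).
1. The degree is 3 — the shape is more complex than any degree-2 curve.
2. Symmetries: it's symmetric under x → −x, forcing even powers of x.
3. Against the integer gridlines: it crosses the y-axis at the gridline y = 0; it crosses the x-axis at the gridline x = 0.
4. Matching integer coefficients to the picture gives p.

2*x^2*y - x^2 + 2*y^2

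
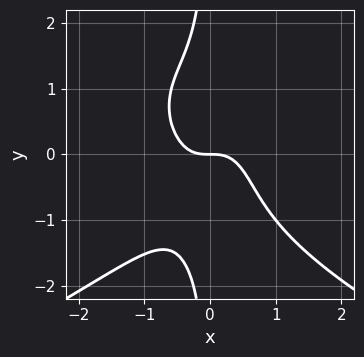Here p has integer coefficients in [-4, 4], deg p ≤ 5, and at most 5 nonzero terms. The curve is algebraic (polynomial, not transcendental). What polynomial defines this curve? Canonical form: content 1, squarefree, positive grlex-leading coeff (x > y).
x*y^3 + 2*x^3 + y

deg p = 4. The shape is more complex than any degree-3 curve.
From the axis intercepts and sections: one x-axis crossing is at x = 0; it crosses the y-axis at the gridline y = 0.
Solving for integer coefficients yields p as stated.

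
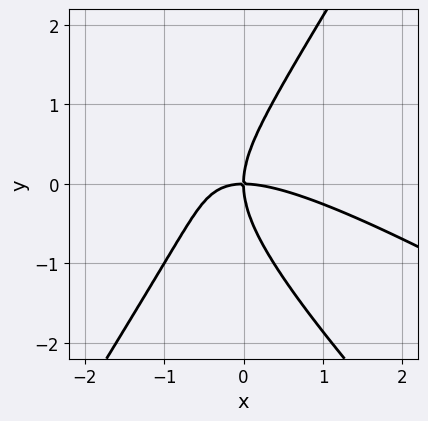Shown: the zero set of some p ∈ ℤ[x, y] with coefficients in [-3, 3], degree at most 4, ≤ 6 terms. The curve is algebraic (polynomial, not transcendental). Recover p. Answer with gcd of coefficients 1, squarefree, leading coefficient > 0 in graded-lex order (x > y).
x^3 + 2*x^2*y - y^3 + 2*x*y

First, deg p = 3. A generic line meets the curve in up to 3 points.
Then, checking where it meets the axes: it crosses the y-axis at the gridline y = 0; it meets the x-axis at x = 0 (among the integer gridlines).
Finally, matching integer coefficients to the picture gives p.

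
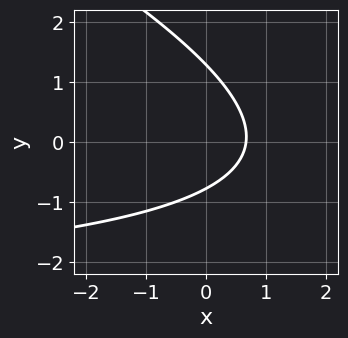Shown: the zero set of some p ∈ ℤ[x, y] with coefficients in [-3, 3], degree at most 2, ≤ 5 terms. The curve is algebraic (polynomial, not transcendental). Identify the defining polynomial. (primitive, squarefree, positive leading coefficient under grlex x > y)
(a) Degree: a generic line meets the curve in up to 2 points, so deg p = 2.
(b) Putting this together gives p.

x*y + 2*y^2 + 3*x - y - 2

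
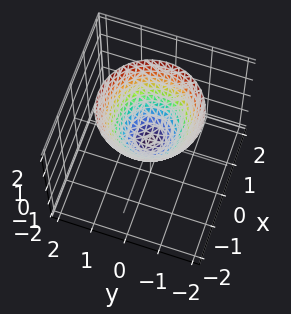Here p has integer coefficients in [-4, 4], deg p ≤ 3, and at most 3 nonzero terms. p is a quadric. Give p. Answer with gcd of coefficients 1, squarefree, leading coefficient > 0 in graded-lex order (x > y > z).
x^2 + y^2 - z

(a) Degree: a single bowl opening along one axis; a quadric, so deg p = 2.
(b) Symmetry: the z-axis is an axis of rotation, so x and y enter only as x² + y².
(c) From the visible intercepts: it meets the z-axis at z = 0 (among the integer gridlines); one y-axis crossing is at y = 0; a circular section at z = 2 has radius between 1 and 2; it crosses the x-axis at the gridline x = 0.
(d) Putting this together gives p.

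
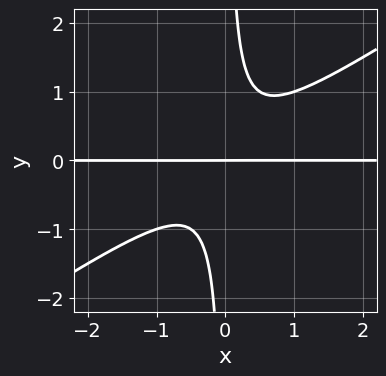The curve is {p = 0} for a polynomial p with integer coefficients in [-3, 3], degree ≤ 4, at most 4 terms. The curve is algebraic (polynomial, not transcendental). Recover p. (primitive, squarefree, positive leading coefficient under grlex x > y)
2*x^2*y - 3*x*y^2 + y

(a) Degree: a generic line meets the curve in up to 3 points, so deg p = 3.
(b) From the axis intercepts and sections: it meets the y-axis at y = 0 (among the integer gridlines); every point of the x-axis in the box is on the curve.
(c) Together with the visible shape, these determine p as stated.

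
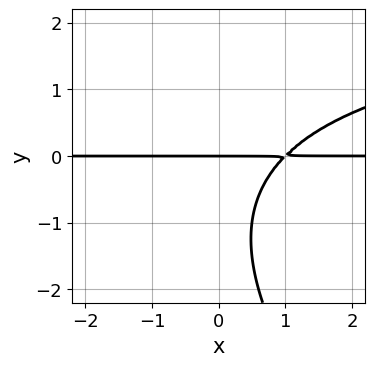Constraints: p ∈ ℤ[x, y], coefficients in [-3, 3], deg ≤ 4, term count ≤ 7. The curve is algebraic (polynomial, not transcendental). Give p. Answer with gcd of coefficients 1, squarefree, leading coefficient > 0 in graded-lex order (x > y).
x*y^2 + y^3 - 3*x*y + 2*y^2 + 3*y

First, deg p = 3. A generic line meets the curve in up to 3 points.
Then, from the axis intercepts and sections: it crosses the y-axis at the gridline y = 0; the visible x-axis segment lies entirely on the curve.
Finally, solving for integer coefficients yields p as stated.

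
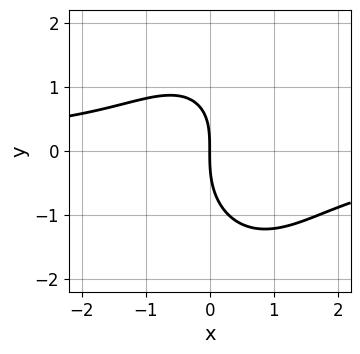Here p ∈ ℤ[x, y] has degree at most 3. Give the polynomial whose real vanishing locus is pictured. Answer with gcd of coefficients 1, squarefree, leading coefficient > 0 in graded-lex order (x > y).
2*x^2*y + y^3 - x*y + 3*x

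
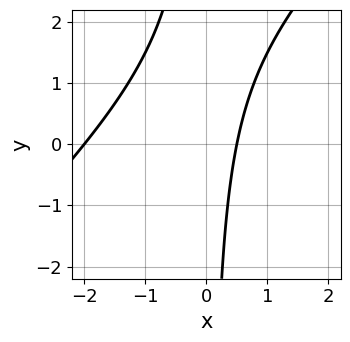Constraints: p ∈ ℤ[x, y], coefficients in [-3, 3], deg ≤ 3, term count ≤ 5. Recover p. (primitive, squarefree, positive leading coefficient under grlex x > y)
2*x^2 - 2*x*y + 3*x - 2

(a) The degree is 2 — the shape is more complex than any degree-1 curve.
(b) Reading off the gridlines: it meets the x-axis at x = -2 (among the integer gridlines); no y-intercept at any integer in the box.
(c) The integer polynomial consistent with all of this is the stated p.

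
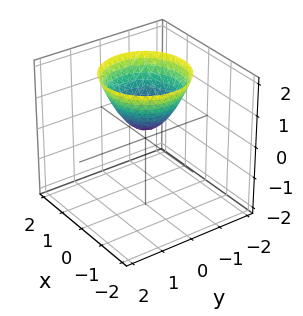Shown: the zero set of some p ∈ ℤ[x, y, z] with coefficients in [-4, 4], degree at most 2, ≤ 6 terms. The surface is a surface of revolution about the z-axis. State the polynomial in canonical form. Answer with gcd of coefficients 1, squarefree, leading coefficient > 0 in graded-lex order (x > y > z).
3*x^2 + 3*y^2 - 3*z + 1

First, degree: no degree-1 surface has this shape, so deg p = 2.
Then, symmetry: every cross-section ⟂ z is a circle, so x, y appear only via x² + y².
Then, observable constraints: a circular section at z = 2 has radius between 1 and 2; no x-intercept at any integer in the box; the surface avoids every integer y-axis point in the box.
Finally, these observations pin down the coefficients.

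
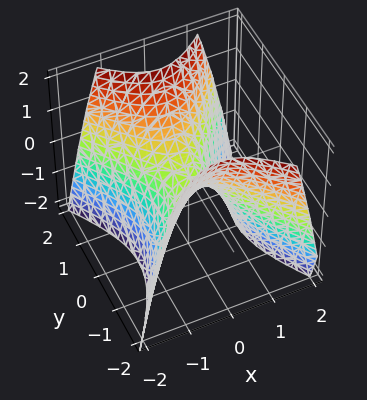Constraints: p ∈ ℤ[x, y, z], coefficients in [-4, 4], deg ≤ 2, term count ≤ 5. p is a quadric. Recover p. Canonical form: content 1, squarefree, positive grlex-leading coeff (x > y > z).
3*x^2 - 2*y^2 + 2*z

1. Degree: a saddle surface; a quadric, so deg p = 2.
2. Symmetries: the x ↦ −x reflection is a symmetry, so x appears only in even powers; it's symmetric under y → −y, forcing even powers of y.
3. Reading off the gridlines: one z-axis crossing is at z = 0; it crosses the y-axis at the gridline y = 0; it meets the x-axis at x = 0 (among the integer gridlines).
4. Fitting integer coefficients to these (and the overall shape) gives p.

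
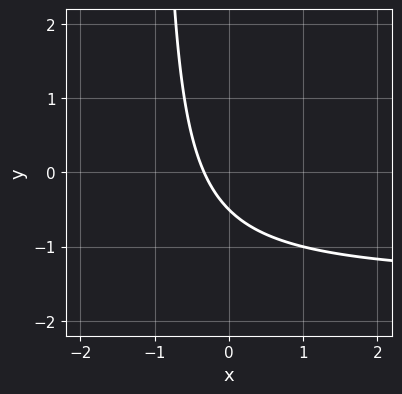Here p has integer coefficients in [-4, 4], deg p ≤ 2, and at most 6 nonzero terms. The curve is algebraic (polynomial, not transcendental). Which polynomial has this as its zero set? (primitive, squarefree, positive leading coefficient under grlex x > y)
2*x*y + 3*x + 2*y + 1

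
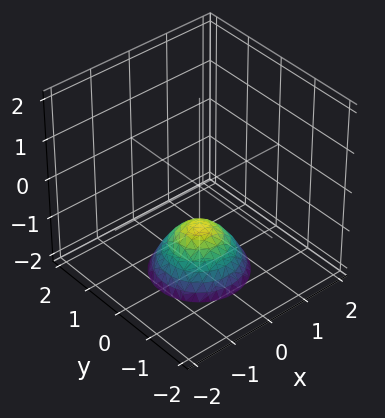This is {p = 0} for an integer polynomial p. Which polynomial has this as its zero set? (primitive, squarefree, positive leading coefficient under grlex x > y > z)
x^2 + y^2 + z + 1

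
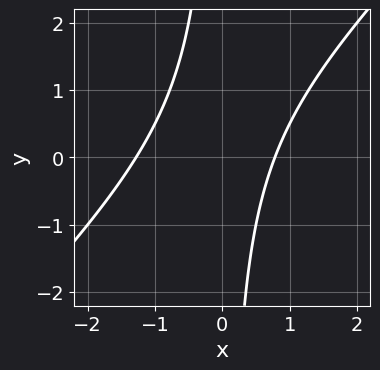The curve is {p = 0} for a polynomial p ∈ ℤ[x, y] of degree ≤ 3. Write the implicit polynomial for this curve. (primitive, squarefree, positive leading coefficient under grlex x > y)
(a) deg p = 2. The shape is more complex than any degree-1 curve.
(b) Reading off the gridlines: no y-intercept at any integer in the box.
(c) Solving for integer coefficients yields p as stated.

2*x^2 - 2*x*y + x - 2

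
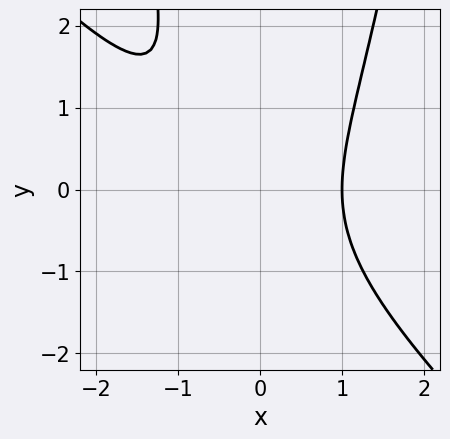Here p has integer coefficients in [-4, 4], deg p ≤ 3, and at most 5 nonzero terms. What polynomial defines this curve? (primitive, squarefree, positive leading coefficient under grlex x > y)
3*x^3 + 3*x^2*y - 3*x*y - 2*y^2 - 3

First, degree: no degree-2 curve has this shape, so deg p = 3.
Next, against the integer gridlines: it misses every integer gridline on the y-axis; it meets the x-axis at x = 1 (among the integer gridlines).
Finally, together with the visible shape, these determine p as stated.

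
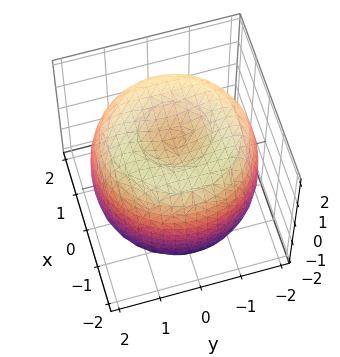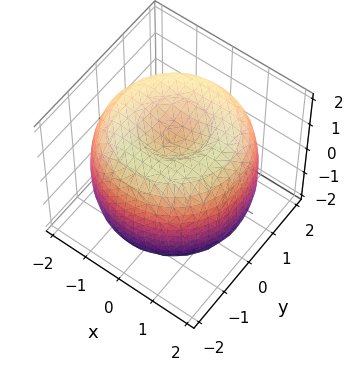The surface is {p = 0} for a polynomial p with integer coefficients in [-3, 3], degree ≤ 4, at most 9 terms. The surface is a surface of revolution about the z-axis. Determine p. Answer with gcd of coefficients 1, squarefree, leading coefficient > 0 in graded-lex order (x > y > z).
1. Degree: no degree-3 surface has this shape, so deg p = 4.
2. Symmetries: the z-axis is an axis of rotation, so x and y enter only as x² + y².
3. Against the integer gridlines: a circular section at z = 0 has radius between 1 and 2.
4. Fitting integer coefficients to these (and the overall shape) gives p.

x^4 + 2*x^2*y^2 + y^4 - 3*x^2 - 3*y^2 + 2*z^2 - 3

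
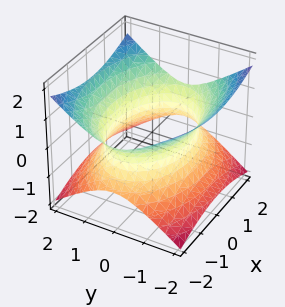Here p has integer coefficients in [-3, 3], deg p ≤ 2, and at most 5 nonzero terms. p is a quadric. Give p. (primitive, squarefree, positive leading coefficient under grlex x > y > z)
1. deg p = 2.
2. Symmetries: mirror symmetry y ↦ −y ⇒ only even powers of y; mirror symmetry z ↦ −z ⇒ only even powers of z; it's symmetric under x → −x, forcing even powers of x.
3. Against the integer gridlines: it misses every integer gridline on the z-axis.
4. Fitting integer coefficients to these (and the overall shape) gives p.

x^2 + 2*y^2 - 3*z^2 - 3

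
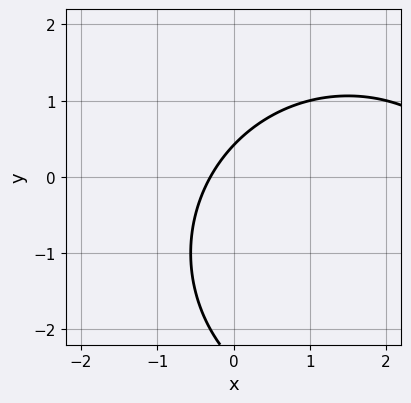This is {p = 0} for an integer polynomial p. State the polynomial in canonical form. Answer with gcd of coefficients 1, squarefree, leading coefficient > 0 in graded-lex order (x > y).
First, degree: no degree-1 curve has this shape, so deg p = 2.
Finally, the integer polynomial consistent with all of this is the stated p.

x^2 + y^2 - 3*x + 2*y - 1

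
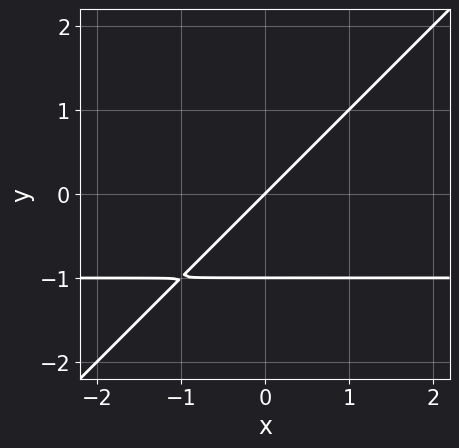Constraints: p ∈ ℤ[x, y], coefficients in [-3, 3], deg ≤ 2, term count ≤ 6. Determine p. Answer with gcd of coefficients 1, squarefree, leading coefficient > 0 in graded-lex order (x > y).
Degree: the shape is more complex than any degree-1 curve, so deg p = 2.
From the visible intercepts: the y-axis gridline crossings are at y ∈ {-1, 0}; it meets the x-axis at x = 0 (among the integer gridlines).
Putting this together gives p.

x*y - y^2 + x - y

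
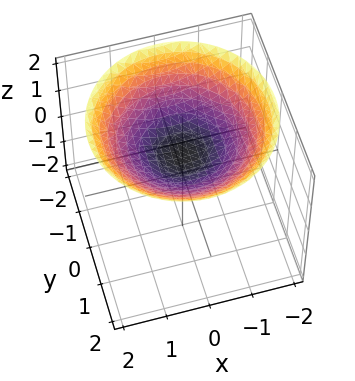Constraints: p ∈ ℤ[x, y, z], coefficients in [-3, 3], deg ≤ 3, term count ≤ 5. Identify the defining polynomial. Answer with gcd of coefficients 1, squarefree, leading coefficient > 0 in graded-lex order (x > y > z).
x^2 + y^2 - 3*z + 2

1. deg p = 2. The shape is more complex than any degree-1 surface.
2. Symmetries: rotational symmetry about the z-axis ⇒ p depends on x, y only through x² + y².
3. Observable constraints: a circular section at z = 1 has radius exactly 1; no x-intercept at any integer in the box.
4. Together with the visible shape, these determine p as stated.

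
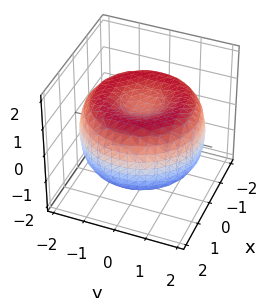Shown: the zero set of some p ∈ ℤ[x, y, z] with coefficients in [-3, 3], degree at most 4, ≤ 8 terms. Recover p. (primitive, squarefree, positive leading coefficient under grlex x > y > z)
x^4 + 2*x^2*y^2 + y^4 - 3*x^2 - 3*y^2 + 3*z^2 - 2

1. deg p = 4. The shape is more complex than any degree-3 surface.
2. Symmetries: rotational symmetry about the z-axis ⇒ p depends on x, y only through x² + y².
3. Against the integer gridlines: a circular section at z = 0 has radius between 1 and 2.
4. Matching integer coefficients to the picture gives p.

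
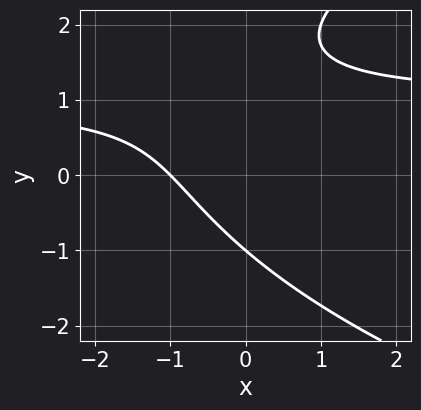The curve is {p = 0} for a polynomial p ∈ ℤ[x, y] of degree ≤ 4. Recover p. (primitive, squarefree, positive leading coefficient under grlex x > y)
y^3 - 3*x*y - 2*y^2 + 3*x + 3

(a) The degree is 3 — the shape is more complex than any degree-2 curve.
(b) Checking where it meets the axes: it crosses the y-axis at the gridline y = -1; it meets the x-axis at x = -1 (among the integer gridlines).
(c) The integer polynomial consistent with all of this is the stated p.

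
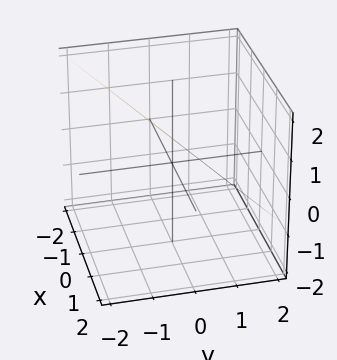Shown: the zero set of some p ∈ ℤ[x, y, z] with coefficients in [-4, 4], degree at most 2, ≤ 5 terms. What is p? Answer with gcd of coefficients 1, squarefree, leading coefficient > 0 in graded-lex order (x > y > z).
x - 3*y - 3*z + 2

The degree is 1 — every cross-section is a straight line — this is a plane.
From the axis intercepts and sections: one x-axis crossing is at x = -2.
Fitting integer coefficients to these (and the overall shape) gives p.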